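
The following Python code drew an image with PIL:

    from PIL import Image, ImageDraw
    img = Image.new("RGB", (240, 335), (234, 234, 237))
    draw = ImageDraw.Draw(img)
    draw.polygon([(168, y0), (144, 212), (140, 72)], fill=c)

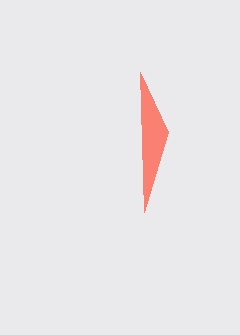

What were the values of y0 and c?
y0 = 132
c = 'salmon'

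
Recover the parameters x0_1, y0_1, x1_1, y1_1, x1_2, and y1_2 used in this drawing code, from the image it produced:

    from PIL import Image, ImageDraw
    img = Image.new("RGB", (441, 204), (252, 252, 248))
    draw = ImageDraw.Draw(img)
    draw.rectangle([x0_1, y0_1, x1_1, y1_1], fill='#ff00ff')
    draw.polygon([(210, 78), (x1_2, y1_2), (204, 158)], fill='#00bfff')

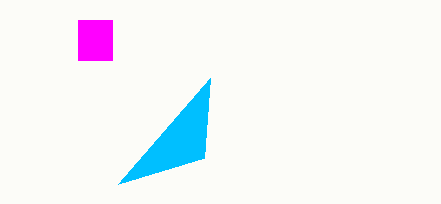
x0_1 = 78
y0_1 = 20
x1_1 = 112
y1_1 = 60
x1_2 = 118
y1_2 = 184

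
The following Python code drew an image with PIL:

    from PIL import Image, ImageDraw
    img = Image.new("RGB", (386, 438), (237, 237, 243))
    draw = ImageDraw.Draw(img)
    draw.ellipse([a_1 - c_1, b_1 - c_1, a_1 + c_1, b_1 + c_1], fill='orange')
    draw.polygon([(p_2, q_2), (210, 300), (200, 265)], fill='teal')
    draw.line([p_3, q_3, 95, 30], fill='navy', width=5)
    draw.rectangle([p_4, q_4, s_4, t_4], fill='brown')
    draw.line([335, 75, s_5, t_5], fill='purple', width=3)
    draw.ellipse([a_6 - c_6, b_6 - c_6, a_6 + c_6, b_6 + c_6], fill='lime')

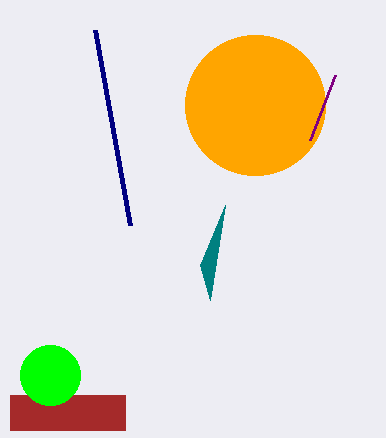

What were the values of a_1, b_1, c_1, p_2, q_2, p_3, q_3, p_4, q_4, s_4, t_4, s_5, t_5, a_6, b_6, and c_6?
a_1 = 255; b_1 = 105; c_1 = 70; p_2 = 225; q_2 = 205; p_3 = 130; q_3 = 225; p_4 = 10; q_4 = 395; s_4 = 125; t_4 = 430; s_5 = 310; t_5 = 140; a_6 = 50; b_6 = 375; c_6 = 30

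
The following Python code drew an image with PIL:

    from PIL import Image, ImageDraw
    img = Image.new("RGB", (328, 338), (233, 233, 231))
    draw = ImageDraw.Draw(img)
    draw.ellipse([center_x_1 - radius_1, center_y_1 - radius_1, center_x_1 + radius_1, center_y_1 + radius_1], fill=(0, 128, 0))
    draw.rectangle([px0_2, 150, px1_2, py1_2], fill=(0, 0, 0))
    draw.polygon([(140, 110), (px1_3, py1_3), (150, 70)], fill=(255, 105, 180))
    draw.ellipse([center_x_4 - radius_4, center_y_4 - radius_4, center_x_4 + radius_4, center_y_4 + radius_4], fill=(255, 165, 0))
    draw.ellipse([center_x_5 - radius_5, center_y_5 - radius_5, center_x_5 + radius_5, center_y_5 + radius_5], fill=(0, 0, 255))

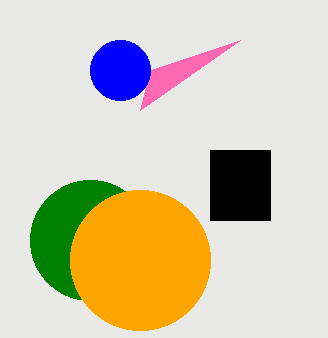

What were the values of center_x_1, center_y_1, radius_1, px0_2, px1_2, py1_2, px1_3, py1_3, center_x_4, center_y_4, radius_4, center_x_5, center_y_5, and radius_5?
center_x_1 = 90, center_y_1 = 240, radius_1 = 60, px0_2 = 210, px1_2 = 270, py1_2 = 220, px1_3 = 240, py1_3 = 40, center_x_4 = 140, center_y_4 = 260, radius_4 = 70, center_x_5 = 120, center_y_5 = 70, radius_5 = 30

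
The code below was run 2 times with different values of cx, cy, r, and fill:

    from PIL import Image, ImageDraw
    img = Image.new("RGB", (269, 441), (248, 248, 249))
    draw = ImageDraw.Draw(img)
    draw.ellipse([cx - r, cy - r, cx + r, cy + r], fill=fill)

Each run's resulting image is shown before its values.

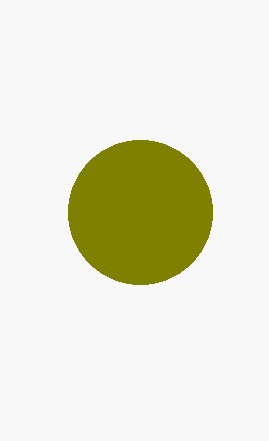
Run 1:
cx = 140
cy = 212
r = 72
fill = 'olive'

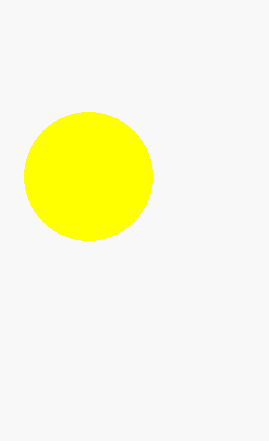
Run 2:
cx = 88
cy = 176
r = 64
fill = 'yellow'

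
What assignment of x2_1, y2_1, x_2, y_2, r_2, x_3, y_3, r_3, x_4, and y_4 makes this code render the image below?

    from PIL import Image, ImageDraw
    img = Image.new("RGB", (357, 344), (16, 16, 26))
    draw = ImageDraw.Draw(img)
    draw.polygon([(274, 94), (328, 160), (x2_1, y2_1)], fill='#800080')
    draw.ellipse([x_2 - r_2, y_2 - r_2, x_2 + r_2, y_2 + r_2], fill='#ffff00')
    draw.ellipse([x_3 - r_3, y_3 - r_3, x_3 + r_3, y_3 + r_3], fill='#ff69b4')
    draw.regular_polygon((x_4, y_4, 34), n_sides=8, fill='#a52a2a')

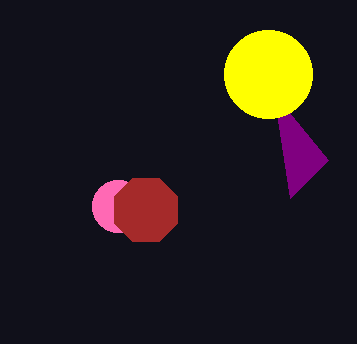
x2_1 = 290; y2_1 = 198; x_2 = 268; y_2 = 74; r_2 = 44; x_3 = 118; y_3 = 206; r_3 = 26; x_4 = 146; y_4 = 210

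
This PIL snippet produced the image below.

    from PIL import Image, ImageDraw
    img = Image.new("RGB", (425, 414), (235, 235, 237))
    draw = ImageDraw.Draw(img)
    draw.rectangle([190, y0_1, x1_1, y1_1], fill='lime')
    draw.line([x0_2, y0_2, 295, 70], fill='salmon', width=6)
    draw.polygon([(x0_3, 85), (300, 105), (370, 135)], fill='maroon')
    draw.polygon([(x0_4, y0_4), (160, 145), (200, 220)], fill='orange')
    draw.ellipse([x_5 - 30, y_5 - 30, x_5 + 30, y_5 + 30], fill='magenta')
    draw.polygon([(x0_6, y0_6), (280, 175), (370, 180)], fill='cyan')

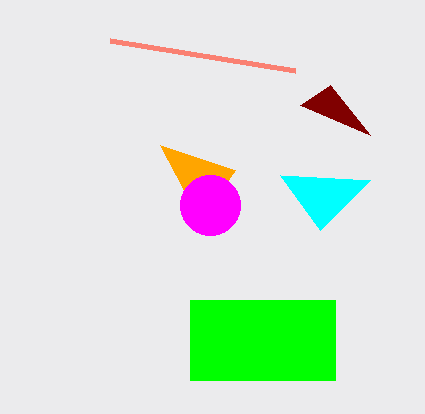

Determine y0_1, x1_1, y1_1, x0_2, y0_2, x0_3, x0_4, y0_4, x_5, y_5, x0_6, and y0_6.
y0_1 = 300
x1_1 = 335
y1_1 = 380
x0_2 = 110
y0_2 = 40
x0_3 = 330
x0_4 = 235
y0_4 = 170
x_5 = 210
y_5 = 205
x0_6 = 320
y0_6 = 230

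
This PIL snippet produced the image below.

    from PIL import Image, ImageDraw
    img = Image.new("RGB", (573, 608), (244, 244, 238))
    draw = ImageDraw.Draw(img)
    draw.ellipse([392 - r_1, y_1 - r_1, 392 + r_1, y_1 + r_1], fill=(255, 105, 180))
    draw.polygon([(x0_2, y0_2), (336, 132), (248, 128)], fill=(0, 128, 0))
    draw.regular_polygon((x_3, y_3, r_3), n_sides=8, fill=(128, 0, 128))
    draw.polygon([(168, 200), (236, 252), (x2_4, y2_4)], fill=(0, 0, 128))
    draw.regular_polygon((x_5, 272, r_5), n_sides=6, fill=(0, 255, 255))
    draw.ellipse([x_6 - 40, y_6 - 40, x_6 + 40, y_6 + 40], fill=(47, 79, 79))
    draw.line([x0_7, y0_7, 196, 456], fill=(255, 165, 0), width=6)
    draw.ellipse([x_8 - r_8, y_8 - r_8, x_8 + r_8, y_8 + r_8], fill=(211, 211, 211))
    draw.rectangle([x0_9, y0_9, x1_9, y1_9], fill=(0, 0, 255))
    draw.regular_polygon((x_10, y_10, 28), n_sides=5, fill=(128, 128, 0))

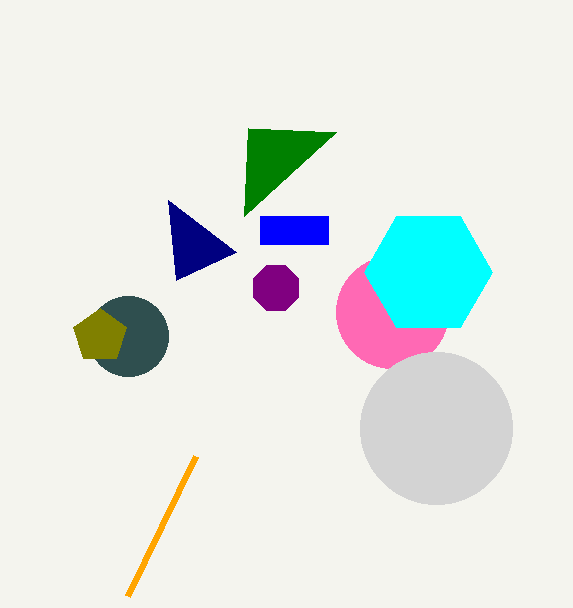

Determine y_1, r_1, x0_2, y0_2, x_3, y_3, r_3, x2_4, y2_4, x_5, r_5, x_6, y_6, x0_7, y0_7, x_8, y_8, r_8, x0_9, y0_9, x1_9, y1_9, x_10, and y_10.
y_1 = 312, r_1 = 56, x0_2 = 244, y0_2 = 216, x_3 = 276, y_3 = 288, r_3 = 24, x2_4 = 176, y2_4 = 280, x_5 = 428, r_5 = 64, x_6 = 128, y_6 = 336, x0_7 = 128, y0_7 = 596, x_8 = 436, y_8 = 428, r_8 = 76, x0_9 = 260, y0_9 = 216, x1_9 = 328, y1_9 = 244, x_10 = 100, y_10 = 336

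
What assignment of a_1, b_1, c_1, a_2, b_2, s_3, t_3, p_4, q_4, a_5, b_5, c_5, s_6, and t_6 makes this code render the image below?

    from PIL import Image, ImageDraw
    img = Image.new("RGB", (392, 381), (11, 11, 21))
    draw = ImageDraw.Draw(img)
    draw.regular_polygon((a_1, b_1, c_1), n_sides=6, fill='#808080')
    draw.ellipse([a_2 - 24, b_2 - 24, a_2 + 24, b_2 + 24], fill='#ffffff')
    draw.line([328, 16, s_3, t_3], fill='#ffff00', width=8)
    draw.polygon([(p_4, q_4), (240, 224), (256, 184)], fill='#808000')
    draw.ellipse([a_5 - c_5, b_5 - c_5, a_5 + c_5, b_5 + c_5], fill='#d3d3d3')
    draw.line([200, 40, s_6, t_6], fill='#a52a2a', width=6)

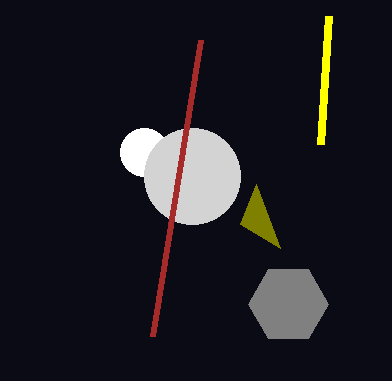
a_1 = 288
b_1 = 304
c_1 = 40
a_2 = 144
b_2 = 152
s_3 = 320
t_3 = 144
p_4 = 280
q_4 = 248
a_5 = 192
b_5 = 176
c_5 = 48
s_6 = 152
t_6 = 336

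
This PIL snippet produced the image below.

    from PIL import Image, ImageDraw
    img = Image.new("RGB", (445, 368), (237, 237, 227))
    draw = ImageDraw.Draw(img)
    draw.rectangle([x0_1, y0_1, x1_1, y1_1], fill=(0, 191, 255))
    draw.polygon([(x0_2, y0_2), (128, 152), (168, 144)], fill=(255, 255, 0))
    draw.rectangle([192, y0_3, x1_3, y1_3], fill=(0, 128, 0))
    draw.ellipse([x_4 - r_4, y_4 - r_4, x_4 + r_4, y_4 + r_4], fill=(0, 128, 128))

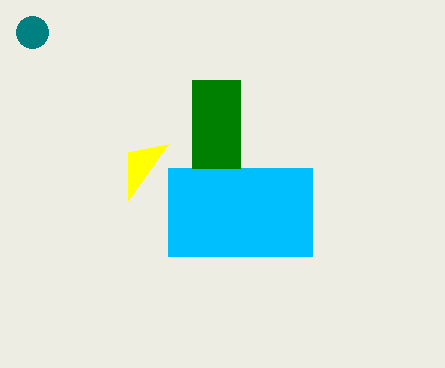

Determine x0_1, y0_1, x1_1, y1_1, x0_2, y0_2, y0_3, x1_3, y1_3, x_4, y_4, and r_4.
x0_1 = 168
y0_1 = 168
x1_1 = 312
y1_1 = 256
x0_2 = 128
y0_2 = 200
y0_3 = 80
x1_3 = 240
y1_3 = 168
x_4 = 32
y_4 = 32
r_4 = 16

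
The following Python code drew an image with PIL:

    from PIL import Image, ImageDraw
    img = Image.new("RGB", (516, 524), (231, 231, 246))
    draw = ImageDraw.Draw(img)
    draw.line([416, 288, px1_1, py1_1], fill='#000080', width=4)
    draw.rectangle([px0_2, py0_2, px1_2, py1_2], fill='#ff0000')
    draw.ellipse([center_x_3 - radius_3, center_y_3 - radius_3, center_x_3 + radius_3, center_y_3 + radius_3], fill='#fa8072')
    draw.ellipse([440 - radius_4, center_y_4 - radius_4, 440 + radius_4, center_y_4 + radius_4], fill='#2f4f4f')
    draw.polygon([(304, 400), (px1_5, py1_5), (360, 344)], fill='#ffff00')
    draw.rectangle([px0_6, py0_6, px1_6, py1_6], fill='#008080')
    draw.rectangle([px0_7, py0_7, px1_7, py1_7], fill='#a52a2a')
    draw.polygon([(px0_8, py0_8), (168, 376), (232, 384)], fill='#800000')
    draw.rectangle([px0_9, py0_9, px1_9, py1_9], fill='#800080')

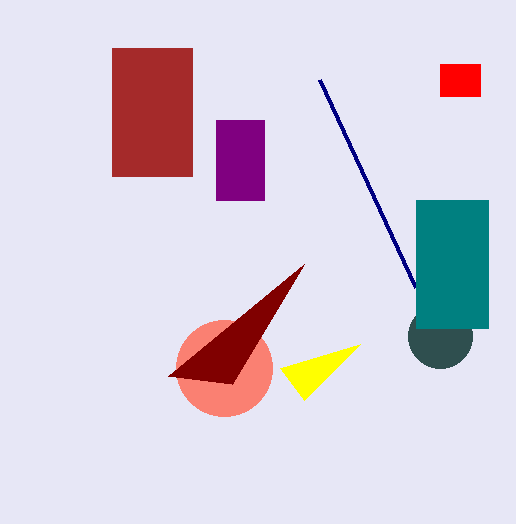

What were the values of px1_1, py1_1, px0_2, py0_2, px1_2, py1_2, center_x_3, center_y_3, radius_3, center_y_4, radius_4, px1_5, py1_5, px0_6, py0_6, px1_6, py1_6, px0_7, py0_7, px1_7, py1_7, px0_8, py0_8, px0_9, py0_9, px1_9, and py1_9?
px1_1 = 320
py1_1 = 80
px0_2 = 440
py0_2 = 64
px1_2 = 480
py1_2 = 96
center_x_3 = 224
center_y_3 = 368
radius_3 = 48
center_y_4 = 336
radius_4 = 32
px1_5 = 280
py1_5 = 368
px0_6 = 416
py0_6 = 200
px1_6 = 488
py1_6 = 328
px0_7 = 112
py0_7 = 48
px1_7 = 192
py1_7 = 176
px0_8 = 304
py0_8 = 264
px0_9 = 216
py0_9 = 120
px1_9 = 264
py1_9 = 200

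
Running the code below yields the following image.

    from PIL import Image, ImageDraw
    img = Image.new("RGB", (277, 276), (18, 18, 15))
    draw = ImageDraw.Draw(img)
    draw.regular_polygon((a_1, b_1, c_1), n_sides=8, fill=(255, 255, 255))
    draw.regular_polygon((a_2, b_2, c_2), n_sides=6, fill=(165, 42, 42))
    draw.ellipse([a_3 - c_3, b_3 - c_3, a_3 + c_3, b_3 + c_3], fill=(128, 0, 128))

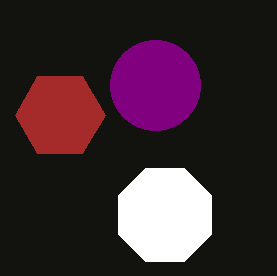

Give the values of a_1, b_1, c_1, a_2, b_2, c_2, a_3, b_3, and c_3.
a_1 = 165; b_1 = 215; c_1 = 50; a_2 = 60; b_2 = 115; c_2 = 45; a_3 = 155; b_3 = 85; c_3 = 45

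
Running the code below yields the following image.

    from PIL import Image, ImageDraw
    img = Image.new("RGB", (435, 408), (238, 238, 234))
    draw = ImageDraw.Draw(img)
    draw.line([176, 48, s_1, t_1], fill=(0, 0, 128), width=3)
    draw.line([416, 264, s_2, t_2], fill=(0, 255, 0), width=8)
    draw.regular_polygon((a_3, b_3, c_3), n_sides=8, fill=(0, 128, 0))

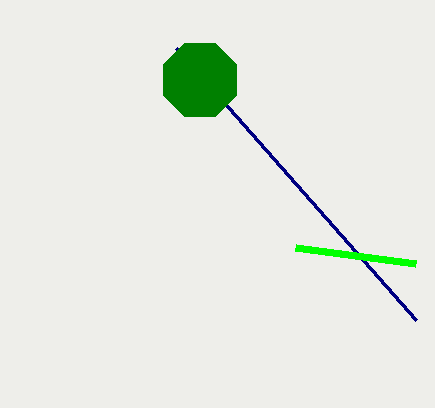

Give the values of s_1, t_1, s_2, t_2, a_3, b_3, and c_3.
s_1 = 416; t_1 = 320; s_2 = 296; t_2 = 248; a_3 = 200; b_3 = 80; c_3 = 40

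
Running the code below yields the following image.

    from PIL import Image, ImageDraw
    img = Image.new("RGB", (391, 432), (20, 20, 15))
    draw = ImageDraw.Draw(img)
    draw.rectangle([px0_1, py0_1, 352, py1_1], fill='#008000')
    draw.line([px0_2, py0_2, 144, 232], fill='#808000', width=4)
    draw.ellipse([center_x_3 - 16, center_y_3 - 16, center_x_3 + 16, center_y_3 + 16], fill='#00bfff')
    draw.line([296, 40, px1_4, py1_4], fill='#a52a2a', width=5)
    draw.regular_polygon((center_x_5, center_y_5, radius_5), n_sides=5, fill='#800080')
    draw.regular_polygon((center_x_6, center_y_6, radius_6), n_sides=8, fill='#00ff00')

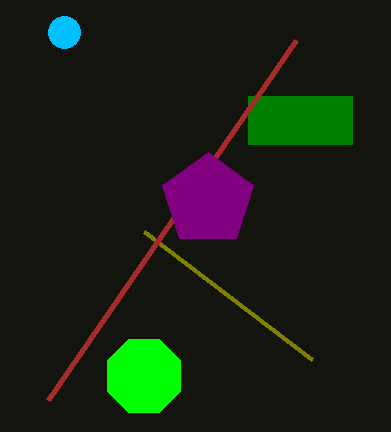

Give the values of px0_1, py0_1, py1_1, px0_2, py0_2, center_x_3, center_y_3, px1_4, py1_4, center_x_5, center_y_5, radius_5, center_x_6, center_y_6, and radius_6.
px0_1 = 248; py0_1 = 96; py1_1 = 144; px0_2 = 312; py0_2 = 360; center_x_3 = 64; center_y_3 = 32; px1_4 = 48; py1_4 = 400; center_x_5 = 208; center_y_5 = 200; radius_5 = 48; center_x_6 = 144; center_y_6 = 376; radius_6 = 40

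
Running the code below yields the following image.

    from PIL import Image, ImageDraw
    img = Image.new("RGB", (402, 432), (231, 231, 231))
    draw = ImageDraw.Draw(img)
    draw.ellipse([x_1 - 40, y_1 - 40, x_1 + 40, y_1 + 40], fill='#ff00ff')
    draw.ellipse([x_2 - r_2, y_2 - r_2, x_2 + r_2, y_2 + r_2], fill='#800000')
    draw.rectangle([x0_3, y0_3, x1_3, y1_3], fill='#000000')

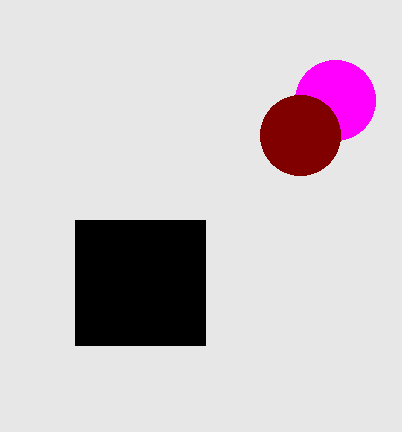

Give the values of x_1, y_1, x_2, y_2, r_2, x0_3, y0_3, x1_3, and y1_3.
x_1 = 335; y_1 = 100; x_2 = 300; y_2 = 135; r_2 = 40; x0_3 = 75; y0_3 = 220; x1_3 = 205; y1_3 = 345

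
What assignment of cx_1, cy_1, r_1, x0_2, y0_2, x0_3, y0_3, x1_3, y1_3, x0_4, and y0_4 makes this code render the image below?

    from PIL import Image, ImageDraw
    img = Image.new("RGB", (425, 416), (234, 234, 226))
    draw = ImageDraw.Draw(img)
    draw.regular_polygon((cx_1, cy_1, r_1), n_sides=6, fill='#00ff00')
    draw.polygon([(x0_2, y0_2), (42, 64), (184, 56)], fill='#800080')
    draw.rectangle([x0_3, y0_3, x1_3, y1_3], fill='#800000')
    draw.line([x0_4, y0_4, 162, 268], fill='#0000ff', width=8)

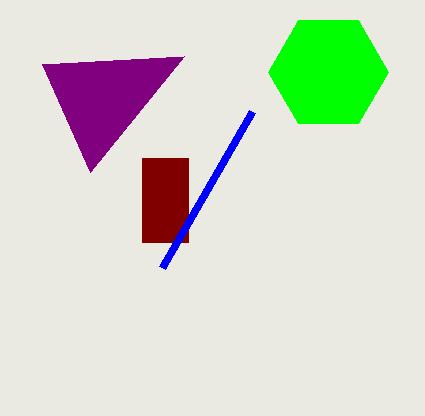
cx_1 = 328; cy_1 = 72; r_1 = 60; x0_2 = 90; y0_2 = 172; x0_3 = 142; y0_3 = 158; x1_3 = 188; y1_3 = 242; x0_4 = 252; y0_4 = 112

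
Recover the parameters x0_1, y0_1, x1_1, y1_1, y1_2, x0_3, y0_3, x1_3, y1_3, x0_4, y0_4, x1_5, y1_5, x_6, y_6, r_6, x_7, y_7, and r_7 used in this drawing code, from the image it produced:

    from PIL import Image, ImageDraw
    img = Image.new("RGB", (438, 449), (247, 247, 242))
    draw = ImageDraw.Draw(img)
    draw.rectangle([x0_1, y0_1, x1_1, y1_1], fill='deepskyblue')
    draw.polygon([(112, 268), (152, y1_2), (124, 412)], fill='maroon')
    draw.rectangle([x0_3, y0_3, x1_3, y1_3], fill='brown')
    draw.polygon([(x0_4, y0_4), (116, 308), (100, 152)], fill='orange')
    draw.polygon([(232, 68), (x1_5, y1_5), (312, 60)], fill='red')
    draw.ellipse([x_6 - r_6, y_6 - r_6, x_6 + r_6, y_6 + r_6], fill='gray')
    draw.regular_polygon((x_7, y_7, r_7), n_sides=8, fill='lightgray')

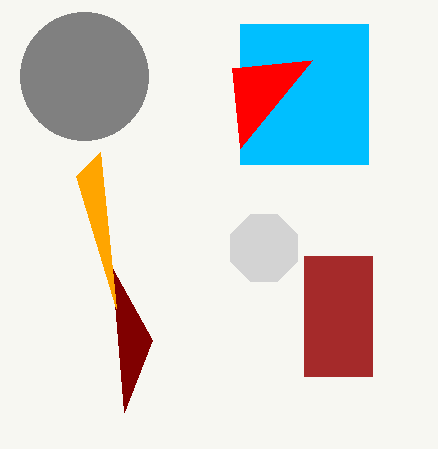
x0_1 = 240
y0_1 = 24
x1_1 = 368
y1_1 = 164
y1_2 = 340
x0_3 = 304
y0_3 = 256
x1_3 = 372
y1_3 = 376
x0_4 = 76
y0_4 = 176
x1_5 = 240
y1_5 = 148
x_6 = 84
y_6 = 76
r_6 = 64
x_7 = 264
y_7 = 248
r_7 = 36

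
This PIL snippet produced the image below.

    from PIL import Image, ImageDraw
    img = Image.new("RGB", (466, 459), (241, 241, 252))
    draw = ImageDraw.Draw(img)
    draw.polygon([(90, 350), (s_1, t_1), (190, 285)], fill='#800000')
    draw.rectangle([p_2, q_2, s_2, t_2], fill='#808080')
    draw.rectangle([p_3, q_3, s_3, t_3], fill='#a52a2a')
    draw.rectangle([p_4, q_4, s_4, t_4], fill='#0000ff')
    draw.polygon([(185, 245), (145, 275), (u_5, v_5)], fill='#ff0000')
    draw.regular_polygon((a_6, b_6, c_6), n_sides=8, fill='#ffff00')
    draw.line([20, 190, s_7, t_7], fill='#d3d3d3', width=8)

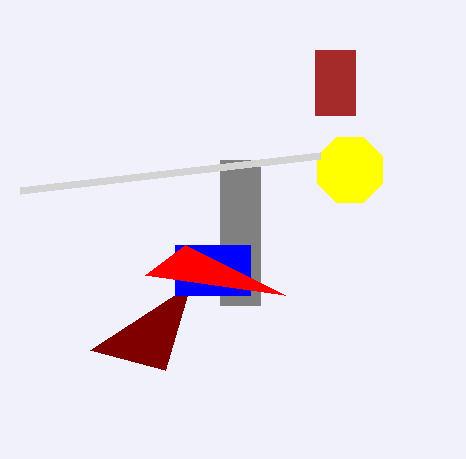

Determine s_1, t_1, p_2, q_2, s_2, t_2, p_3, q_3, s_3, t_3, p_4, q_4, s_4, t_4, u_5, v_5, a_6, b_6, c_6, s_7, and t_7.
s_1 = 165, t_1 = 370, p_2 = 220, q_2 = 160, s_2 = 260, t_2 = 305, p_3 = 315, q_3 = 50, s_3 = 355, t_3 = 115, p_4 = 175, q_4 = 245, s_4 = 250, t_4 = 295, u_5 = 285, v_5 = 295, a_6 = 350, b_6 = 170, c_6 = 35, s_7 = 320, t_7 = 155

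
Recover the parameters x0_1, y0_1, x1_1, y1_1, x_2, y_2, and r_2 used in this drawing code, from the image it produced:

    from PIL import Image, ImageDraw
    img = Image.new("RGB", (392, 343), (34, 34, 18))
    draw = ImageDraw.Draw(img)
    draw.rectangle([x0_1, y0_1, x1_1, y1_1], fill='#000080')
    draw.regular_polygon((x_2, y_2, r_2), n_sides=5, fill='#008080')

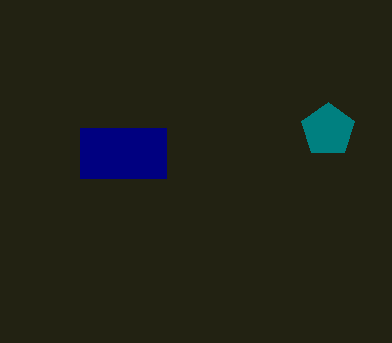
x0_1 = 80, y0_1 = 128, x1_1 = 166, y1_1 = 178, x_2 = 328, y_2 = 130, r_2 = 28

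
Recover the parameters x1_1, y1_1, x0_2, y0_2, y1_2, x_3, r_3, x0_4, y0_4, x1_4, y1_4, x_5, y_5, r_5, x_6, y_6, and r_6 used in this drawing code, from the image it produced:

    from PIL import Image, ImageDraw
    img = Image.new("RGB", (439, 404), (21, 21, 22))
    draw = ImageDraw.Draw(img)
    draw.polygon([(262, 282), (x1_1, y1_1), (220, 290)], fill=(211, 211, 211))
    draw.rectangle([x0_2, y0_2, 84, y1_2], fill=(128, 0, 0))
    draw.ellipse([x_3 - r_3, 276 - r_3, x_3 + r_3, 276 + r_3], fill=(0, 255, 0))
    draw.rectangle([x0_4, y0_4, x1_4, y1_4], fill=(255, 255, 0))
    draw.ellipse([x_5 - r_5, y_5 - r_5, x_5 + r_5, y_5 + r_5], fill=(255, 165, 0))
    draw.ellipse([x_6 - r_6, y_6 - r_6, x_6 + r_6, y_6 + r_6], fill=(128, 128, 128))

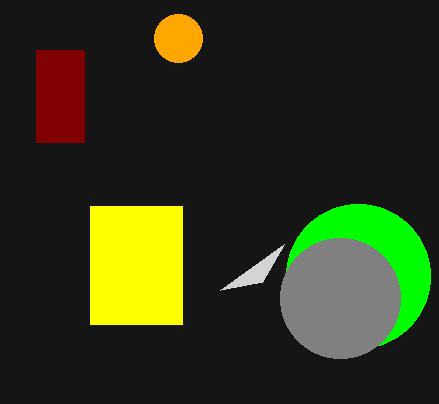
x1_1 = 284; y1_1 = 244; x0_2 = 36; y0_2 = 50; y1_2 = 142; x_3 = 358; r_3 = 72; x0_4 = 90; y0_4 = 206; x1_4 = 182; y1_4 = 324; x_5 = 178; y_5 = 38; r_5 = 24; x_6 = 340; y_6 = 298; r_6 = 60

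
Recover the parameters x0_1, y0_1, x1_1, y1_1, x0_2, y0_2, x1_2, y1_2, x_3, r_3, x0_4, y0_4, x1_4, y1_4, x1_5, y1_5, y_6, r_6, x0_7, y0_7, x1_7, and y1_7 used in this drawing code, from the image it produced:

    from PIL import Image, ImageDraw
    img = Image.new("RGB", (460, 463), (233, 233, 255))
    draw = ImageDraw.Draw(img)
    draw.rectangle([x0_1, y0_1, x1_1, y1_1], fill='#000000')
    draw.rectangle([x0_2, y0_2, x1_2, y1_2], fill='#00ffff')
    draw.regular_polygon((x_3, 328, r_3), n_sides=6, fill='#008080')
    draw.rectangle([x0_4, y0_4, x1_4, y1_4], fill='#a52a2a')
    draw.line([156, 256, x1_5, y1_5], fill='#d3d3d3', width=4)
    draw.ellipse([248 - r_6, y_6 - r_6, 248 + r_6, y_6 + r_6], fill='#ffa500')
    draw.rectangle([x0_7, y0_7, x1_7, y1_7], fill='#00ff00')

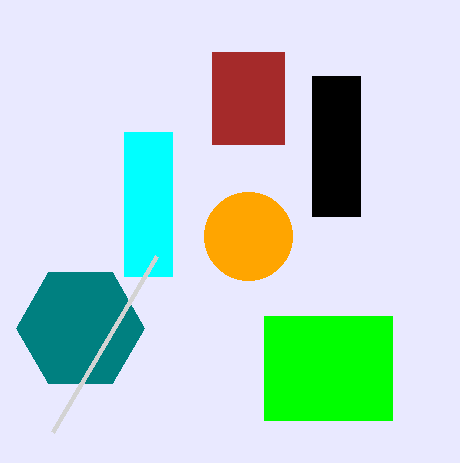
x0_1 = 312
y0_1 = 76
x1_1 = 360
y1_1 = 216
x0_2 = 124
y0_2 = 132
x1_2 = 172
y1_2 = 276
x_3 = 80
r_3 = 64
x0_4 = 212
y0_4 = 52
x1_4 = 284
y1_4 = 144
x1_5 = 52
y1_5 = 432
y_6 = 236
r_6 = 44
x0_7 = 264
y0_7 = 316
x1_7 = 392
y1_7 = 420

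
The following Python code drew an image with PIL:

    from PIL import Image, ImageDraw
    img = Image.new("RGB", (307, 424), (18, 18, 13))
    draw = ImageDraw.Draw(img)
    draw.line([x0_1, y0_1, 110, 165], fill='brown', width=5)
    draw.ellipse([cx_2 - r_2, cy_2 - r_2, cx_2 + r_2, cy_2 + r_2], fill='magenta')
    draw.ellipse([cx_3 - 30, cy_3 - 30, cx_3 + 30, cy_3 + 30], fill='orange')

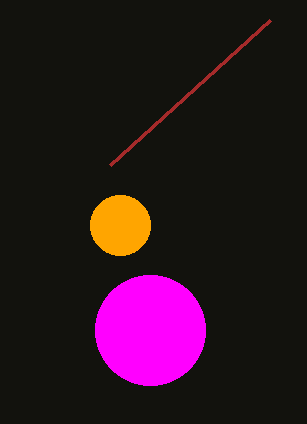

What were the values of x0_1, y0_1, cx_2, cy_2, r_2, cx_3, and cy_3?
x0_1 = 270; y0_1 = 20; cx_2 = 150; cy_2 = 330; r_2 = 55; cx_3 = 120; cy_3 = 225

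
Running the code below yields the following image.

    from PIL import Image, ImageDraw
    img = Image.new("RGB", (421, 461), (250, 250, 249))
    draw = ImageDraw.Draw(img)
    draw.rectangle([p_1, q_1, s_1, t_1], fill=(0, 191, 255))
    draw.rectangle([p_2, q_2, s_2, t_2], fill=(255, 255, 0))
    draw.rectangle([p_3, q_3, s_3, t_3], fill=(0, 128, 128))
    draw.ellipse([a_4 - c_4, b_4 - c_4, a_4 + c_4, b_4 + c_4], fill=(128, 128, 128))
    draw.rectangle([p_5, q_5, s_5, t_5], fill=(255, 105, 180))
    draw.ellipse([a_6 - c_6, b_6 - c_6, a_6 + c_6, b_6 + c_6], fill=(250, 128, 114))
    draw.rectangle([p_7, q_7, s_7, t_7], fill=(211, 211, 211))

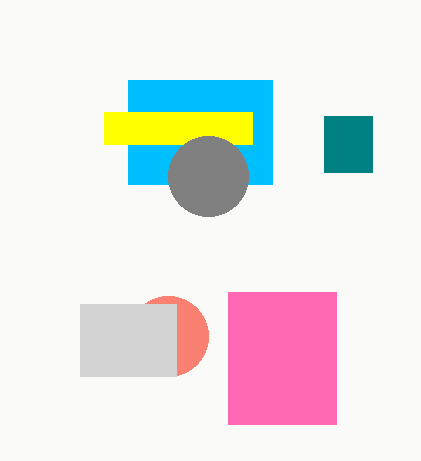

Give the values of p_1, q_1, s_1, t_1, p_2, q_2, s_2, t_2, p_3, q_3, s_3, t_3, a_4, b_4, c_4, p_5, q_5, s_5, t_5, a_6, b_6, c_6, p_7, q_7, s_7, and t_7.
p_1 = 128, q_1 = 80, s_1 = 272, t_1 = 184, p_2 = 104, q_2 = 112, s_2 = 252, t_2 = 144, p_3 = 324, q_3 = 116, s_3 = 372, t_3 = 172, a_4 = 208, b_4 = 176, c_4 = 40, p_5 = 228, q_5 = 292, s_5 = 336, t_5 = 424, a_6 = 168, b_6 = 336, c_6 = 40, p_7 = 80, q_7 = 304, s_7 = 176, t_7 = 376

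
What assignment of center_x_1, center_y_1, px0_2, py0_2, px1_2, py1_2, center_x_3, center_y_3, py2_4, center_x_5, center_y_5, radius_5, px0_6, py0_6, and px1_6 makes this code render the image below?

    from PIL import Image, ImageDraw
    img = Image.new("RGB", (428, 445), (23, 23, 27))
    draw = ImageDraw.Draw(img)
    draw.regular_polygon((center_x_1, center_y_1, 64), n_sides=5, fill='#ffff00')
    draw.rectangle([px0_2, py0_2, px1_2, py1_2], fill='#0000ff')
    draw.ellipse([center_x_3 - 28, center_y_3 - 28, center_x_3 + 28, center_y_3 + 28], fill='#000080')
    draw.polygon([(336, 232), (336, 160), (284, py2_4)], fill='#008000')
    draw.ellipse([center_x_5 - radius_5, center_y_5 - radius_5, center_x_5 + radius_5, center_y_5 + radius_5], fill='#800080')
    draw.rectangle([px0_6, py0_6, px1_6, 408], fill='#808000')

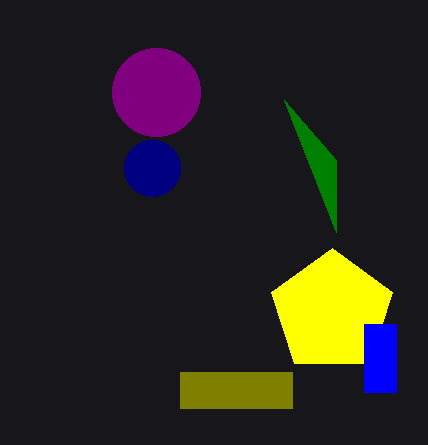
center_x_1 = 332, center_y_1 = 312, px0_2 = 364, py0_2 = 324, px1_2 = 396, py1_2 = 392, center_x_3 = 152, center_y_3 = 168, py2_4 = 100, center_x_5 = 156, center_y_5 = 92, radius_5 = 44, px0_6 = 180, py0_6 = 372, px1_6 = 292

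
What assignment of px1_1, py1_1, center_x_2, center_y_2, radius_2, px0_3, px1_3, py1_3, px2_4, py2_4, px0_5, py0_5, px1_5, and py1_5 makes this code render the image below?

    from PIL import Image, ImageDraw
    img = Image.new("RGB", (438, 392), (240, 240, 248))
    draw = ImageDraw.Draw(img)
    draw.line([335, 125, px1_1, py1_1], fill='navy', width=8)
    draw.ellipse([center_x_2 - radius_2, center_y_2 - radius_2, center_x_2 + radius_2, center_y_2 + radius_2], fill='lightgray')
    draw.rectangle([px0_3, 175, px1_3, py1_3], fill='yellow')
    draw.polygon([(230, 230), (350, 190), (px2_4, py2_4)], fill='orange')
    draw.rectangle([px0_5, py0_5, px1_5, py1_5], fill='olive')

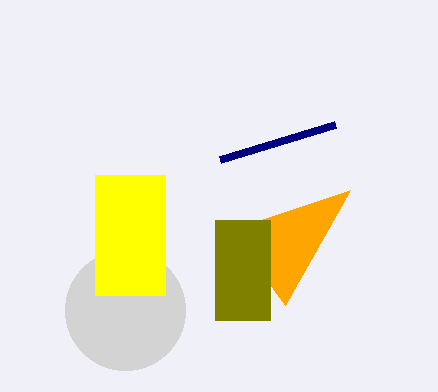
px1_1 = 220
py1_1 = 160
center_x_2 = 125
center_y_2 = 310
radius_2 = 60
px0_3 = 95
px1_3 = 165
py1_3 = 295
px2_4 = 285
py2_4 = 305
px0_5 = 215
py0_5 = 220
px1_5 = 270
py1_5 = 320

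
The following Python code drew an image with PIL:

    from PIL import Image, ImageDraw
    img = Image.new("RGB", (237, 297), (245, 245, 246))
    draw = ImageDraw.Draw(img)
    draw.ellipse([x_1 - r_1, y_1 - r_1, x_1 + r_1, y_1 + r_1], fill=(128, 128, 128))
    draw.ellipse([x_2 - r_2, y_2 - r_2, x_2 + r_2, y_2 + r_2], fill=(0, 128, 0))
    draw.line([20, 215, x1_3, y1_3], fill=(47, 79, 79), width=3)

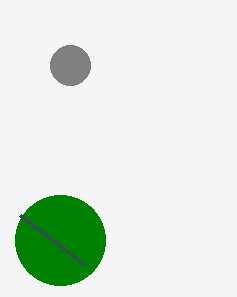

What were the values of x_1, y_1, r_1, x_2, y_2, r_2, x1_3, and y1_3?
x_1 = 70
y_1 = 65
r_1 = 20
x_2 = 60
y_2 = 240
r_2 = 45
x1_3 = 85
y1_3 = 265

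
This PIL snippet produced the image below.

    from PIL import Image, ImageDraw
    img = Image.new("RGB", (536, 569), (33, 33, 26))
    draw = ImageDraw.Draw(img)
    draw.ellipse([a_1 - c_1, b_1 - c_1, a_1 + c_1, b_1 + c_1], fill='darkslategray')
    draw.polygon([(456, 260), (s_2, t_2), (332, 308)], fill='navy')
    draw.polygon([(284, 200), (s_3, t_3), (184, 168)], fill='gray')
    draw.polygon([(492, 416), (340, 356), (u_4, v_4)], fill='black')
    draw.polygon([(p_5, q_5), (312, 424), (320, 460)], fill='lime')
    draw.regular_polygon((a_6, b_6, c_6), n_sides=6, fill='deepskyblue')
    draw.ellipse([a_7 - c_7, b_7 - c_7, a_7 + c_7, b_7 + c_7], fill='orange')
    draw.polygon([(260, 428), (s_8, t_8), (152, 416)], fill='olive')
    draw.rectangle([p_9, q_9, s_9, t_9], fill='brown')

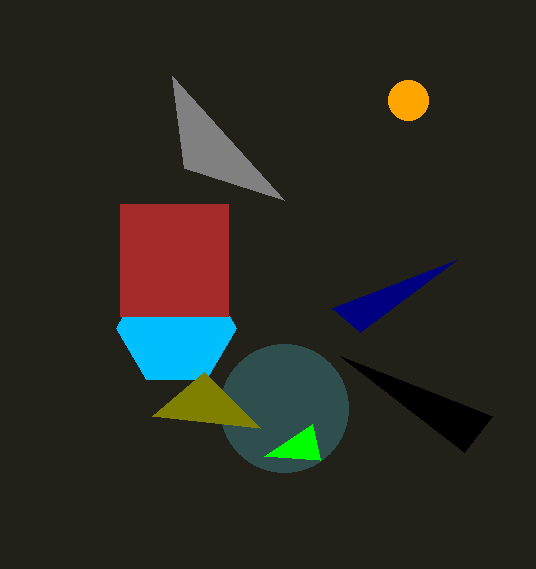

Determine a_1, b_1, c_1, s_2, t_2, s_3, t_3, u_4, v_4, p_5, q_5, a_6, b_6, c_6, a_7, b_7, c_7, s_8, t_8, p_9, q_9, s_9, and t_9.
a_1 = 284
b_1 = 408
c_1 = 64
s_2 = 360
t_2 = 332
s_3 = 172
t_3 = 76
u_4 = 464
v_4 = 452
p_5 = 264
q_5 = 456
a_6 = 176
b_6 = 328
c_6 = 60
a_7 = 408
b_7 = 100
c_7 = 20
s_8 = 204
t_8 = 372
p_9 = 120
q_9 = 204
s_9 = 228
t_9 = 316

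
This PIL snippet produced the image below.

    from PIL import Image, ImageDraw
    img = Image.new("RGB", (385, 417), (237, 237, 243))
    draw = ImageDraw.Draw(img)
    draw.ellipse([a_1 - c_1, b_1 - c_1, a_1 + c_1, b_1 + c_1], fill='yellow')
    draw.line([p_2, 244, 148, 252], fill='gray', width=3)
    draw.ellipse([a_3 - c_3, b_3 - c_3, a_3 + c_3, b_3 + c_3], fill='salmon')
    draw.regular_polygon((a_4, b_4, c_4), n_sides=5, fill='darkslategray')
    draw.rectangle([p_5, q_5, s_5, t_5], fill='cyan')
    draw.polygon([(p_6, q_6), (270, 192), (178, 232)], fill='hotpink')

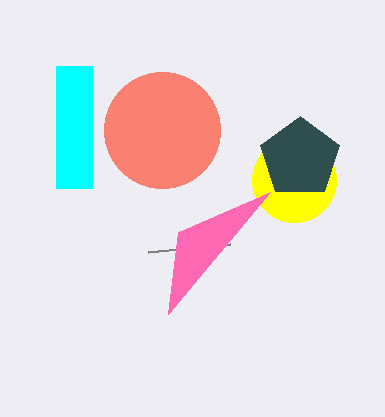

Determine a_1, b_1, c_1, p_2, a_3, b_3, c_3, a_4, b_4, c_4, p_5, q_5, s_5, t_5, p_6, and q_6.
a_1 = 294
b_1 = 180
c_1 = 42
p_2 = 230
a_3 = 162
b_3 = 130
c_3 = 58
a_4 = 300
b_4 = 158
c_4 = 42
p_5 = 56
q_5 = 66
s_5 = 92
t_5 = 188
p_6 = 168
q_6 = 314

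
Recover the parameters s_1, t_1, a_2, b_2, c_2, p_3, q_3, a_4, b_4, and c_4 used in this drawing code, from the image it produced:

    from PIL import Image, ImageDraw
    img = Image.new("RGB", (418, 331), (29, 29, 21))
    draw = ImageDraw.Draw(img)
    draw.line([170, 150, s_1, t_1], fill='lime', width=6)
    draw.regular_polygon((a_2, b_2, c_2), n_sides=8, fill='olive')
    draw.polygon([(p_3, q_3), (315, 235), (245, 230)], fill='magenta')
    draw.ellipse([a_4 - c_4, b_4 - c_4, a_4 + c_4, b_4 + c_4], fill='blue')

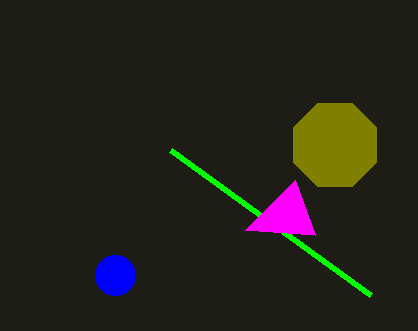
s_1 = 370, t_1 = 295, a_2 = 335, b_2 = 145, c_2 = 45, p_3 = 295, q_3 = 180, a_4 = 115, b_4 = 275, c_4 = 20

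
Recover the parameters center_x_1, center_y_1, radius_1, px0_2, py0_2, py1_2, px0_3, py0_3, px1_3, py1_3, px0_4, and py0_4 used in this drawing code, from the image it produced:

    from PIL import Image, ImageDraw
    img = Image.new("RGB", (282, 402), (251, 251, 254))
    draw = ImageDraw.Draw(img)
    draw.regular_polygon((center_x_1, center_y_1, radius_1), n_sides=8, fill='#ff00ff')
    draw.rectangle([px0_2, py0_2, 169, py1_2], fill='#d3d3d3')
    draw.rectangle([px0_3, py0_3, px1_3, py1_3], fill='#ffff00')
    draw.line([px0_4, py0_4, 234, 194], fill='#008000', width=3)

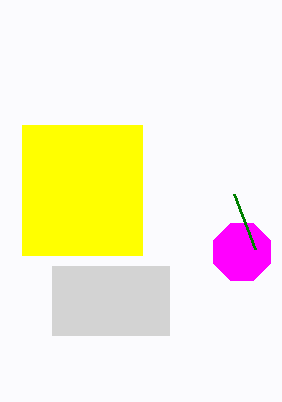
center_x_1 = 242, center_y_1 = 252, radius_1 = 31, px0_2 = 52, py0_2 = 266, py1_2 = 335, px0_3 = 22, py0_3 = 125, px1_3 = 142, py1_3 = 255, px0_4 = 255, py0_4 = 249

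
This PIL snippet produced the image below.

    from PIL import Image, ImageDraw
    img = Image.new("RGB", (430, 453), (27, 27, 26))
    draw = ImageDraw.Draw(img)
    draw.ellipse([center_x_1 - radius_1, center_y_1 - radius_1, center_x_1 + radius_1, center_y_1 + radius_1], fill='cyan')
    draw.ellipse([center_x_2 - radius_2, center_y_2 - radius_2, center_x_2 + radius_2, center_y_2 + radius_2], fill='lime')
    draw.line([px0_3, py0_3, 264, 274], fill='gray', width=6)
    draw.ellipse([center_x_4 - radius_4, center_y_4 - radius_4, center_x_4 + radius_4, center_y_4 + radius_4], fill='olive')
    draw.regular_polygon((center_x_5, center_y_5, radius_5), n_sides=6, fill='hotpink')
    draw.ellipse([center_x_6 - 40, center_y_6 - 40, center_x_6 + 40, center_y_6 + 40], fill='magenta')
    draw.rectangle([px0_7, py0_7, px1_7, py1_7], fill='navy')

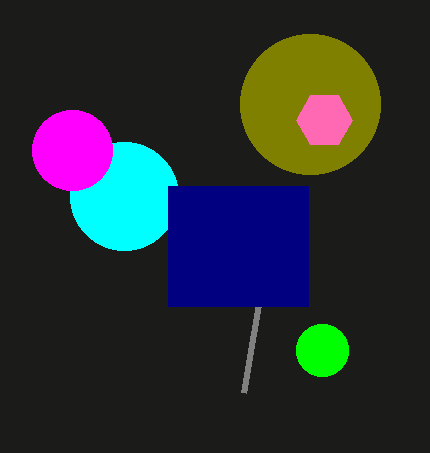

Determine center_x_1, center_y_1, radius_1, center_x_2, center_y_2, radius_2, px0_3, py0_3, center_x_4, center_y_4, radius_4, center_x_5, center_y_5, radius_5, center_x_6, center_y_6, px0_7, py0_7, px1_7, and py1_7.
center_x_1 = 124
center_y_1 = 196
radius_1 = 54
center_x_2 = 322
center_y_2 = 350
radius_2 = 26
px0_3 = 244
py0_3 = 392
center_x_4 = 310
center_y_4 = 104
radius_4 = 70
center_x_5 = 324
center_y_5 = 120
radius_5 = 28
center_x_6 = 72
center_y_6 = 150
px0_7 = 168
py0_7 = 186
px1_7 = 308
py1_7 = 306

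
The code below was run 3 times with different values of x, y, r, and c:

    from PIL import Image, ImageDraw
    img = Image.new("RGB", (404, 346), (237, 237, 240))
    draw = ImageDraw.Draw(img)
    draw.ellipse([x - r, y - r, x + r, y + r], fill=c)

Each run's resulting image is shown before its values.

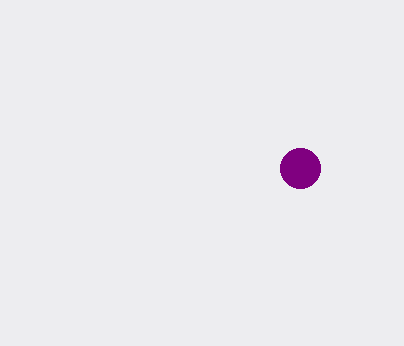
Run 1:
x = 300; y = 168; r = 20; c = 'purple'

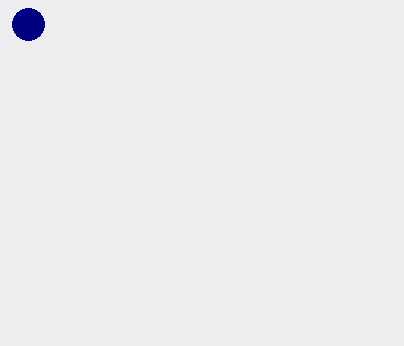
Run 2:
x = 28
y = 24
r = 16
c = 'navy'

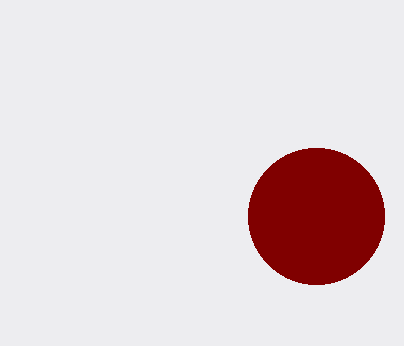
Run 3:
x = 316, y = 216, r = 68, c = 'maroon'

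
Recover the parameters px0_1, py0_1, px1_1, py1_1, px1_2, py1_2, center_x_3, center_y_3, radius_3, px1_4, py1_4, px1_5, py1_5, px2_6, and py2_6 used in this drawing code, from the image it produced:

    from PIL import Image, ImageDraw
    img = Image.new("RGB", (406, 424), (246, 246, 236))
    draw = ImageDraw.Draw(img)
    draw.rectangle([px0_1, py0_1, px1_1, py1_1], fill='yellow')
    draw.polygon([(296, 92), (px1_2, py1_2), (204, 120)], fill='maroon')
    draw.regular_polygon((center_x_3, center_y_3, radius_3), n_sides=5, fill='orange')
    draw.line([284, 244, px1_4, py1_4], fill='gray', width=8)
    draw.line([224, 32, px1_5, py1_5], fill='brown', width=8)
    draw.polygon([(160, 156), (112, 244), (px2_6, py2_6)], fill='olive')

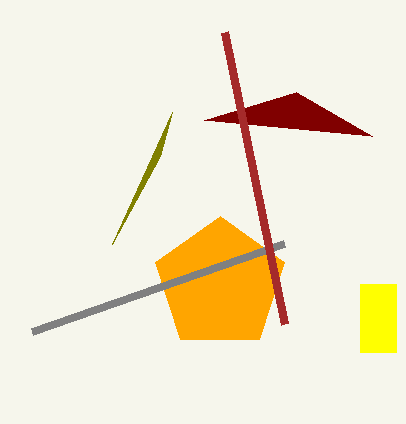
px0_1 = 360; py0_1 = 284; px1_1 = 396; py1_1 = 352; px1_2 = 372; py1_2 = 136; center_x_3 = 220; center_y_3 = 284; radius_3 = 68; px1_4 = 32; py1_4 = 332; px1_5 = 284; py1_5 = 324; px2_6 = 172; py2_6 = 112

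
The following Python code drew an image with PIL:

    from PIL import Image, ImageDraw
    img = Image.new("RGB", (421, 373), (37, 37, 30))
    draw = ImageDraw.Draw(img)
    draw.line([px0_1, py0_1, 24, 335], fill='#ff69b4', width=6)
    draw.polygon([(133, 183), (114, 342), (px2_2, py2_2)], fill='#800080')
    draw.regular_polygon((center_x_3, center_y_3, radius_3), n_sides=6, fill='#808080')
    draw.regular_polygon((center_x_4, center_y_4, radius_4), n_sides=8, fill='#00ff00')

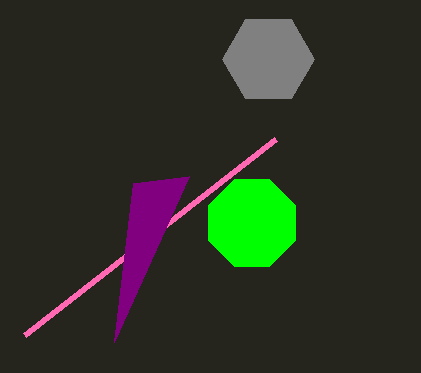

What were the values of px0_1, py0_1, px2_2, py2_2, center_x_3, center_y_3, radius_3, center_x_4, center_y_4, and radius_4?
px0_1 = 275; py0_1 = 139; px2_2 = 189; py2_2 = 176; center_x_3 = 268; center_y_3 = 59; radius_3 = 46; center_x_4 = 252; center_y_4 = 223; radius_4 = 47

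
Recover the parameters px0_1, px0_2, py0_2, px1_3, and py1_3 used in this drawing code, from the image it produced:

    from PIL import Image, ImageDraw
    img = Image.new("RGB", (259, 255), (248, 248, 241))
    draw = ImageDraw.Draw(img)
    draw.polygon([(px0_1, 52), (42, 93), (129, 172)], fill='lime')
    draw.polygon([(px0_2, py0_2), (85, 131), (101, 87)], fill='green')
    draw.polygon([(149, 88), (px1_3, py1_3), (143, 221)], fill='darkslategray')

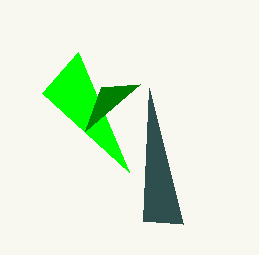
px0_1 = 78; px0_2 = 140; py0_2 = 84; px1_3 = 183; py1_3 = 224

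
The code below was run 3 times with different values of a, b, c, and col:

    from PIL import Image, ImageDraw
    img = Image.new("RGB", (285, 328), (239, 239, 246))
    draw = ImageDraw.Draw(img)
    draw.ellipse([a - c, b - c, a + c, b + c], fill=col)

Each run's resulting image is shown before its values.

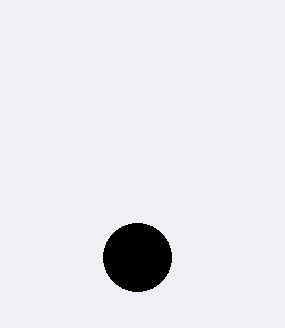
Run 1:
a = 137
b = 257
c = 34
col = 'black'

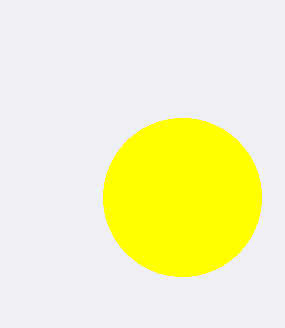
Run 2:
a = 182; b = 197; c = 79; col = 'yellow'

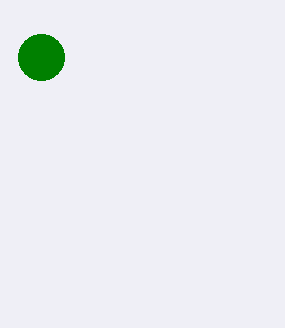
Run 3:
a = 41, b = 57, c = 23, col = 'green'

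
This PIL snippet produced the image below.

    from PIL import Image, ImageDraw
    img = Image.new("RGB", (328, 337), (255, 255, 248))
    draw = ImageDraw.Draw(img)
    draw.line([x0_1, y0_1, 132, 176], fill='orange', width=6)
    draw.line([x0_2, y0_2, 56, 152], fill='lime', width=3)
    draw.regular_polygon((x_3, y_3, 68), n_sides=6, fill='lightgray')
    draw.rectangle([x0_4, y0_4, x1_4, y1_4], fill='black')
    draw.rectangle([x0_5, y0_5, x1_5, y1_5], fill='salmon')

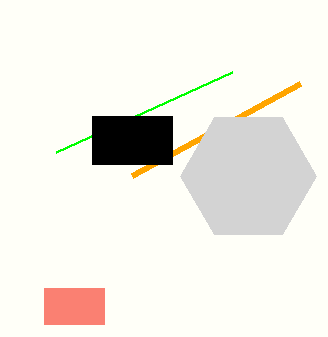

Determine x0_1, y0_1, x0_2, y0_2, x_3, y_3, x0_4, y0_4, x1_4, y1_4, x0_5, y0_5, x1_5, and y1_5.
x0_1 = 300
y0_1 = 84
x0_2 = 232
y0_2 = 72
x_3 = 248
y_3 = 176
x0_4 = 92
y0_4 = 116
x1_4 = 172
y1_4 = 164
x0_5 = 44
y0_5 = 288
x1_5 = 104
y1_5 = 324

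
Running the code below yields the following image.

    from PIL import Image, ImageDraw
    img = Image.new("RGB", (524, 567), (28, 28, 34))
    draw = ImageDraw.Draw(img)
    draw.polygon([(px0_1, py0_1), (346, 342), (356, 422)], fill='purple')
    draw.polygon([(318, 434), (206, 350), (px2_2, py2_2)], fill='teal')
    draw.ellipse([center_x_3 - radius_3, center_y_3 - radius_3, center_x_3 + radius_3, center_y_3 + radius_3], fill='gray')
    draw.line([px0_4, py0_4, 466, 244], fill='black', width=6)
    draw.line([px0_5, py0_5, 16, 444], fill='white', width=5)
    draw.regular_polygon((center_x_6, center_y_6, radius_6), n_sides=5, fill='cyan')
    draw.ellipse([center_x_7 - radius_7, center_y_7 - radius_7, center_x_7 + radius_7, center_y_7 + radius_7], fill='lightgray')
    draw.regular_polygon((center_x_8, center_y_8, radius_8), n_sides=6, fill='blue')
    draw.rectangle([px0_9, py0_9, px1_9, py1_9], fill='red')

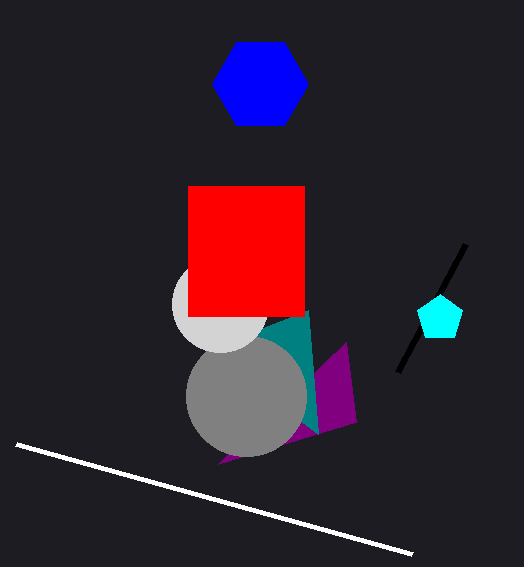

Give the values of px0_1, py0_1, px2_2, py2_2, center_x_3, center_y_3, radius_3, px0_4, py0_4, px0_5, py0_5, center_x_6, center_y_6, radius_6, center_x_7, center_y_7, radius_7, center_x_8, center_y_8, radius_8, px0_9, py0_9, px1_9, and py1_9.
px0_1 = 218
py0_1 = 464
px2_2 = 308
py2_2 = 310
center_x_3 = 246
center_y_3 = 396
radius_3 = 60
px0_4 = 398
py0_4 = 372
px0_5 = 412
py0_5 = 554
center_x_6 = 440
center_y_6 = 318
radius_6 = 24
center_x_7 = 220
center_y_7 = 304
radius_7 = 48
center_x_8 = 260
center_y_8 = 84
radius_8 = 48
px0_9 = 188
py0_9 = 186
px1_9 = 304
py1_9 = 316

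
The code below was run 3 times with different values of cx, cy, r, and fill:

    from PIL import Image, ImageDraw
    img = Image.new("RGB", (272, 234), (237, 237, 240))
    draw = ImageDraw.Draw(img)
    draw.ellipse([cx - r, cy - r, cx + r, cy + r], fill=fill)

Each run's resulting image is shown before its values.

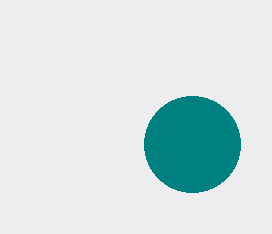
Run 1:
cx = 192
cy = 144
r = 48
fill = 'teal'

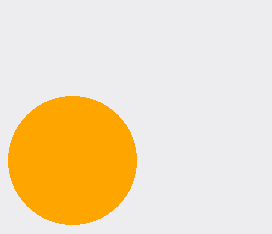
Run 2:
cx = 72; cy = 160; r = 64; fill = 'orange'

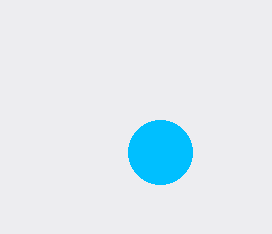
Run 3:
cx = 160; cy = 152; r = 32; fill = 'deepskyblue'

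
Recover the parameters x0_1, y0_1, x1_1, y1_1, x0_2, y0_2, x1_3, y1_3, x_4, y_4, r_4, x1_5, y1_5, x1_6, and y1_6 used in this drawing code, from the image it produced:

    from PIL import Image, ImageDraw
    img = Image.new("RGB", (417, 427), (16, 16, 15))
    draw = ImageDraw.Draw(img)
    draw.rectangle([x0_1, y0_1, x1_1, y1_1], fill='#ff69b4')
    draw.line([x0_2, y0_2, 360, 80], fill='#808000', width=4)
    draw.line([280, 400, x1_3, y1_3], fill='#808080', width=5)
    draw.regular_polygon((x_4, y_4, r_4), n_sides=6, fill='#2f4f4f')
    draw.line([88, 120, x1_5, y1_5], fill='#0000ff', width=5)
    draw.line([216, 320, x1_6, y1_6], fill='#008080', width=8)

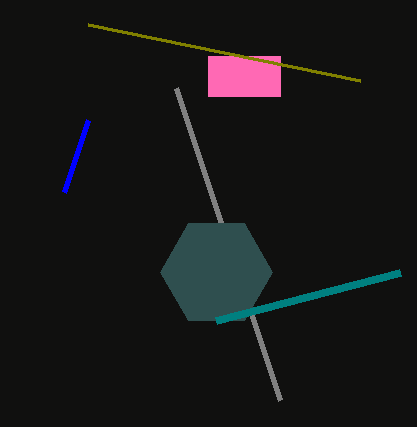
x0_1 = 208; y0_1 = 56; x1_1 = 280; y1_1 = 96; x0_2 = 88; y0_2 = 24; x1_3 = 176; y1_3 = 88; x_4 = 216; y_4 = 272; r_4 = 56; x1_5 = 64; y1_5 = 192; x1_6 = 400; y1_6 = 272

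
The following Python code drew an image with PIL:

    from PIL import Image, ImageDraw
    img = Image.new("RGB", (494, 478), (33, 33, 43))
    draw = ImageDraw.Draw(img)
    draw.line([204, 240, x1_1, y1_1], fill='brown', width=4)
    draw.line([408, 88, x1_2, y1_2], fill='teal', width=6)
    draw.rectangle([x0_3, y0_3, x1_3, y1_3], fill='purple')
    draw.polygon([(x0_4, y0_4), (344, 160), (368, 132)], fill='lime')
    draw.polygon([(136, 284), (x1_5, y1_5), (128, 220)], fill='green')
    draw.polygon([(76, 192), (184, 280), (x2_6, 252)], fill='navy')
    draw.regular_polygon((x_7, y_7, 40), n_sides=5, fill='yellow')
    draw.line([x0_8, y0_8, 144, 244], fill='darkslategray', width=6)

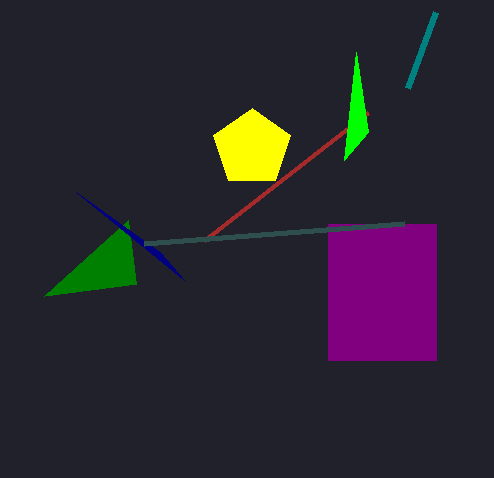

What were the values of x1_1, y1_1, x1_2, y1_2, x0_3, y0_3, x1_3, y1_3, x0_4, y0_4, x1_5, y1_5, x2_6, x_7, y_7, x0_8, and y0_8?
x1_1 = 368, y1_1 = 112, x1_2 = 436, y1_2 = 12, x0_3 = 328, y0_3 = 224, x1_3 = 436, y1_3 = 360, x0_4 = 356, y0_4 = 52, x1_5 = 44, y1_5 = 296, x2_6 = 160, x_7 = 252, y_7 = 148, x0_8 = 404, y0_8 = 224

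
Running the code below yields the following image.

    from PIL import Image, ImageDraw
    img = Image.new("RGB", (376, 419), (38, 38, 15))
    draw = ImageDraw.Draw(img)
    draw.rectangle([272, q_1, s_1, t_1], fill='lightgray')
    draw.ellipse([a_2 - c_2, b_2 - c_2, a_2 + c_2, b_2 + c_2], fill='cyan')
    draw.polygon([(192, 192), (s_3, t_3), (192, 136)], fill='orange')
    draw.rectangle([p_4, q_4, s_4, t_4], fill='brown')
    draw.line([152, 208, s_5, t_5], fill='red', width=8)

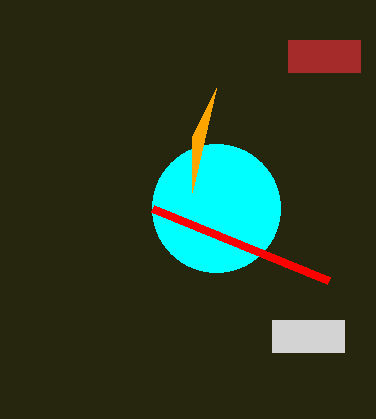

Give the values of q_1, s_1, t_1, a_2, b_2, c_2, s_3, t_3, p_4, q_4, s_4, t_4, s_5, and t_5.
q_1 = 320; s_1 = 344; t_1 = 352; a_2 = 216; b_2 = 208; c_2 = 64; s_3 = 216; t_3 = 88; p_4 = 288; q_4 = 40; s_4 = 360; t_4 = 72; s_5 = 328; t_5 = 280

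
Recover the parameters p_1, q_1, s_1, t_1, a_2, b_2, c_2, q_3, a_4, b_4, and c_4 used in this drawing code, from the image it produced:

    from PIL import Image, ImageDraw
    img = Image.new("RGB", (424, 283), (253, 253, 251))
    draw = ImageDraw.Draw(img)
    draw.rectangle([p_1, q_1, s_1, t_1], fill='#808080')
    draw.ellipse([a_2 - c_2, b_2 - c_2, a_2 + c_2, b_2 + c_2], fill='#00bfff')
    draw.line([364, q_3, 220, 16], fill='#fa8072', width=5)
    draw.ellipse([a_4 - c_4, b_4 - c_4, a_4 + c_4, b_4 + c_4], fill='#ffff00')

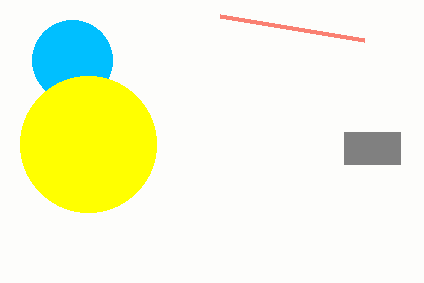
p_1 = 344
q_1 = 132
s_1 = 400
t_1 = 164
a_2 = 72
b_2 = 60
c_2 = 40
q_3 = 40
a_4 = 88
b_4 = 144
c_4 = 68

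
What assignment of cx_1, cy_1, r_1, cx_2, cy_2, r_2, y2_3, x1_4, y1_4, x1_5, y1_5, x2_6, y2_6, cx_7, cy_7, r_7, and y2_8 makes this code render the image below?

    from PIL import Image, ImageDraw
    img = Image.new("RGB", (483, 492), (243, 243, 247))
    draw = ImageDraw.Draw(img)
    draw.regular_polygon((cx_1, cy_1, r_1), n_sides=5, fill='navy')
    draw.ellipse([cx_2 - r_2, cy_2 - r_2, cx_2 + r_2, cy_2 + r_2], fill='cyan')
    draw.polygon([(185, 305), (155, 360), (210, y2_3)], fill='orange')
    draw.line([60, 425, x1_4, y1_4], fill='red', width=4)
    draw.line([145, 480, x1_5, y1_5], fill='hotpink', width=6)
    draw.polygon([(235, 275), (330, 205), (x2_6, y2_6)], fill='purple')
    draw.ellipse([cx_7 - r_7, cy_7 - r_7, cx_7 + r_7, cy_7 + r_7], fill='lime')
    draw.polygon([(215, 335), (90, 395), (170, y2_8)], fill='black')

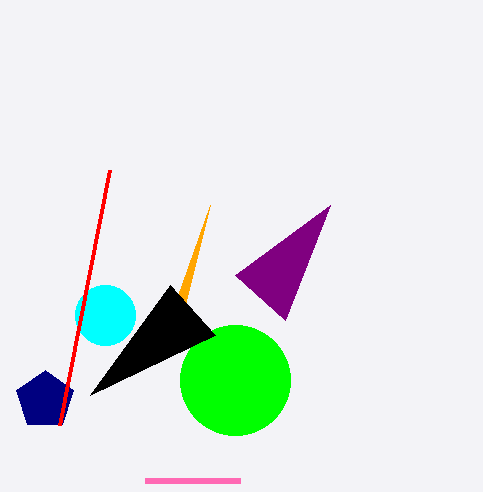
cx_1 = 45, cy_1 = 400, r_1 = 30, cx_2 = 105, cy_2 = 315, r_2 = 30, y2_3 = 205, x1_4 = 110, y1_4 = 170, x1_5 = 240, y1_5 = 480, x2_6 = 285, y2_6 = 320, cx_7 = 235, cy_7 = 380, r_7 = 55, y2_8 = 285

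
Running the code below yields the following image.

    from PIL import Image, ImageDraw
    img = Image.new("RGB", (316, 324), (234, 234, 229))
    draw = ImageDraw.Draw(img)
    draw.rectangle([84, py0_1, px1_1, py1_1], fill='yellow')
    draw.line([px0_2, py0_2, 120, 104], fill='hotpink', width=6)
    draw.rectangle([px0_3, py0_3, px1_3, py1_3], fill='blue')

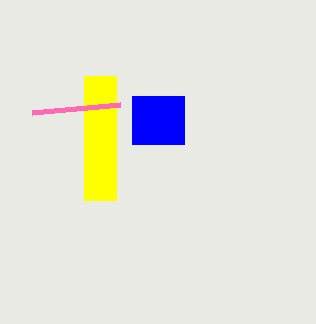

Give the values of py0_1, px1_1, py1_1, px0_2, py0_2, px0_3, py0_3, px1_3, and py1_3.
py0_1 = 76, px1_1 = 116, py1_1 = 200, px0_2 = 32, py0_2 = 112, px0_3 = 132, py0_3 = 96, px1_3 = 184, py1_3 = 144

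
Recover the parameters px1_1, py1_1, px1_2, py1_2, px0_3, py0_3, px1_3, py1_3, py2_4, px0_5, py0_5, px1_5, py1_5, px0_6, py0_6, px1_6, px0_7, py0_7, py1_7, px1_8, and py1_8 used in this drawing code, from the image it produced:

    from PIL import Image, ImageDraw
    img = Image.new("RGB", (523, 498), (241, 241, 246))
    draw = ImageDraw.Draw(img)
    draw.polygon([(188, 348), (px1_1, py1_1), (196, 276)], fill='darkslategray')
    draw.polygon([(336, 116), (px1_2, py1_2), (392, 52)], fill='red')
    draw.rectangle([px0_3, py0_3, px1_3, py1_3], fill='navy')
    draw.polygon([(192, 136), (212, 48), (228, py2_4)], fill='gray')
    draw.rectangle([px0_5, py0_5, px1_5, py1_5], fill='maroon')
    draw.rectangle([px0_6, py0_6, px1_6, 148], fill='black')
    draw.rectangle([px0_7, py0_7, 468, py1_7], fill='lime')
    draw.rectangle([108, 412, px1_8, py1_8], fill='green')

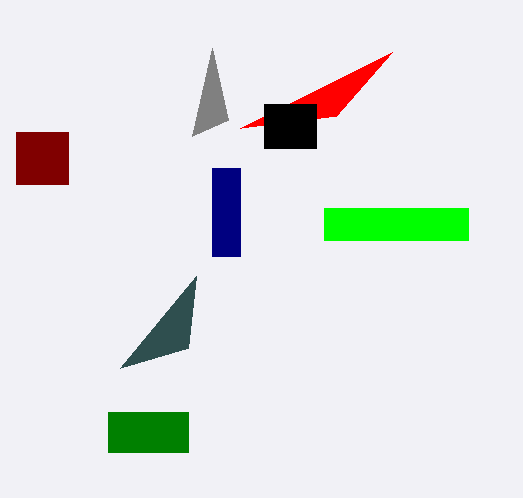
px1_1 = 120
py1_1 = 368
px1_2 = 240
py1_2 = 128
px0_3 = 212
py0_3 = 168
px1_3 = 240
py1_3 = 256
py2_4 = 120
px0_5 = 16
py0_5 = 132
px1_5 = 68
py1_5 = 184
px0_6 = 264
py0_6 = 104
px1_6 = 316
px0_7 = 324
py0_7 = 208
py1_7 = 240
px1_8 = 188
py1_8 = 452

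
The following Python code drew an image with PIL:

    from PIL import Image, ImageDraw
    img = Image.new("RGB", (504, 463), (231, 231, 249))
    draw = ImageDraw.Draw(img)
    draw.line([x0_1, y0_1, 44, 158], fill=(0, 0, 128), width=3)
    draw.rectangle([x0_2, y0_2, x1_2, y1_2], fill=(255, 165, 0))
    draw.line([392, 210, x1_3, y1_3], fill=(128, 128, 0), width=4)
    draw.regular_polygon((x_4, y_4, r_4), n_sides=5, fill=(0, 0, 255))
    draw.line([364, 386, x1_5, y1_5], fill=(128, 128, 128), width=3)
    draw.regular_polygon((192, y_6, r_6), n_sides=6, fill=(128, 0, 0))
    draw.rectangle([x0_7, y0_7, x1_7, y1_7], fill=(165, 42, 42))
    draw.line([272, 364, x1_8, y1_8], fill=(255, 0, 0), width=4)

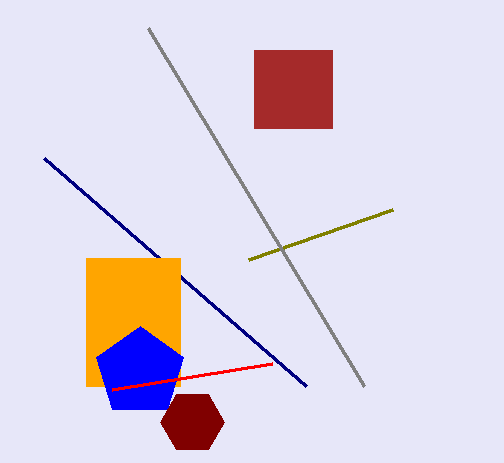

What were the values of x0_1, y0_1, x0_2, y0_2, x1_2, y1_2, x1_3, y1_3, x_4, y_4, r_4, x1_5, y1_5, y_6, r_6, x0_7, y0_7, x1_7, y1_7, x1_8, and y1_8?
x0_1 = 306; y0_1 = 386; x0_2 = 86; y0_2 = 258; x1_2 = 180; y1_2 = 386; x1_3 = 248; y1_3 = 260; x_4 = 140; y_4 = 372; r_4 = 46; x1_5 = 148; y1_5 = 28; y_6 = 422; r_6 = 32; x0_7 = 254; y0_7 = 50; x1_7 = 332; y1_7 = 128; x1_8 = 112; y1_8 = 390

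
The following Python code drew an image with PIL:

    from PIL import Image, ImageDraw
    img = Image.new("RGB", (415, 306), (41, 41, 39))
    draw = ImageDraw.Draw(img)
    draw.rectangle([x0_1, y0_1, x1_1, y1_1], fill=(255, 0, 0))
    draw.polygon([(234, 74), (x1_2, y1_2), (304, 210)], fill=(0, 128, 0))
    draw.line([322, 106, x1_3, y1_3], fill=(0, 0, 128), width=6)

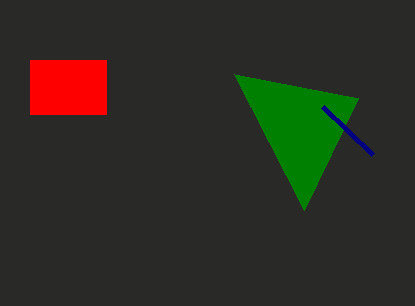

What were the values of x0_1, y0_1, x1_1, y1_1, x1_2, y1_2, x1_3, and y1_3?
x0_1 = 30; y0_1 = 60; x1_1 = 106; y1_1 = 114; x1_2 = 358; y1_2 = 98; x1_3 = 372; y1_3 = 154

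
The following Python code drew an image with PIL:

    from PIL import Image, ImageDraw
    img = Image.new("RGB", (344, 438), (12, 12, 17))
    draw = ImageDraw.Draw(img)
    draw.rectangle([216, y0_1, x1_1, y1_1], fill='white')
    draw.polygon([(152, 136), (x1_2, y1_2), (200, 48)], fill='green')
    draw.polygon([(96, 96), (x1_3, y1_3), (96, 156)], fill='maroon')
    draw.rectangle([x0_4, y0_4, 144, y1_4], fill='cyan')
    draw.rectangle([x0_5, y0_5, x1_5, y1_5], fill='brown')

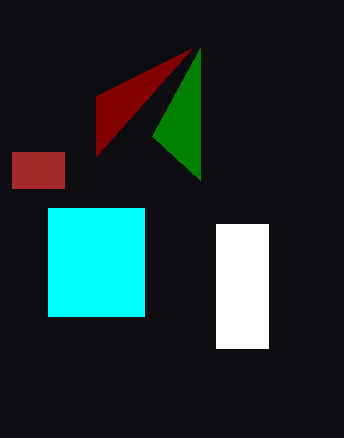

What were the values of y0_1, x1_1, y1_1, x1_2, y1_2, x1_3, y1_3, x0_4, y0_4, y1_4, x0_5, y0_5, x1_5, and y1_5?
y0_1 = 224
x1_1 = 268
y1_1 = 348
x1_2 = 200
y1_2 = 180
x1_3 = 192
y1_3 = 48
x0_4 = 48
y0_4 = 208
y1_4 = 316
x0_5 = 12
y0_5 = 152
x1_5 = 64
y1_5 = 188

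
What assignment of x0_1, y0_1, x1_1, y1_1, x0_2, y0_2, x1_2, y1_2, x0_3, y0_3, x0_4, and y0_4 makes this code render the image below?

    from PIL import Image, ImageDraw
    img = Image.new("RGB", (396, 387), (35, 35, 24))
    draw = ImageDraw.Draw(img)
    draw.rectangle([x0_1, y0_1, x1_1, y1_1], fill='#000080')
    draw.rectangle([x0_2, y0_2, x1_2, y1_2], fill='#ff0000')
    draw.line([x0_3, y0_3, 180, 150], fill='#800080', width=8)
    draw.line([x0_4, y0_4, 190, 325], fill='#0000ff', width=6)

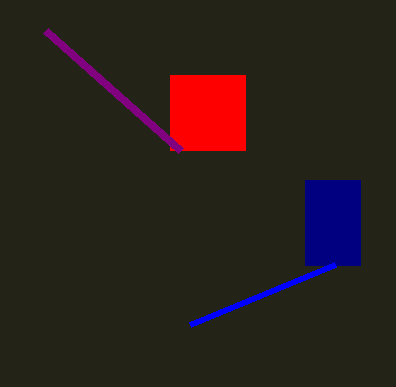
x0_1 = 305
y0_1 = 180
x1_1 = 360
y1_1 = 265
x0_2 = 170
y0_2 = 75
x1_2 = 245
y1_2 = 150
x0_3 = 45
y0_3 = 30
x0_4 = 335
y0_4 = 265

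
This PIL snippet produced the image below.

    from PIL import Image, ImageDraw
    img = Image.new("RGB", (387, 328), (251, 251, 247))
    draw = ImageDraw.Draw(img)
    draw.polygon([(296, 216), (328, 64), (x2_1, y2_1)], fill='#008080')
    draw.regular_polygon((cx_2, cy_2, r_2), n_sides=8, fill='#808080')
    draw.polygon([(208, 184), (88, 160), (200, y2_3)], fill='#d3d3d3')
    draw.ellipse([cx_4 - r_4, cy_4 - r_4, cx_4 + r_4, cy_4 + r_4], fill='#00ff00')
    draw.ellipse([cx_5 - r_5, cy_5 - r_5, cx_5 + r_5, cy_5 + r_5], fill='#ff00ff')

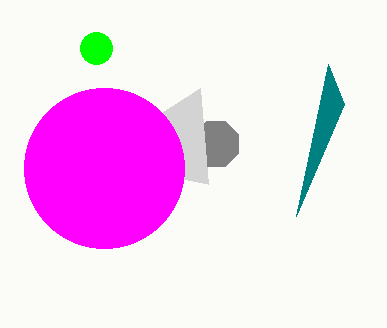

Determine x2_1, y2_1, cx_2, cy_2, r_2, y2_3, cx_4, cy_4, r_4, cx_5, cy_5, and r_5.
x2_1 = 344, y2_1 = 104, cx_2 = 216, cy_2 = 144, r_2 = 24, y2_3 = 88, cx_4 = 96, cy_4 = 48, r_4 = 16, cx_5 = 104, cy_5 = 168, r_5 = 80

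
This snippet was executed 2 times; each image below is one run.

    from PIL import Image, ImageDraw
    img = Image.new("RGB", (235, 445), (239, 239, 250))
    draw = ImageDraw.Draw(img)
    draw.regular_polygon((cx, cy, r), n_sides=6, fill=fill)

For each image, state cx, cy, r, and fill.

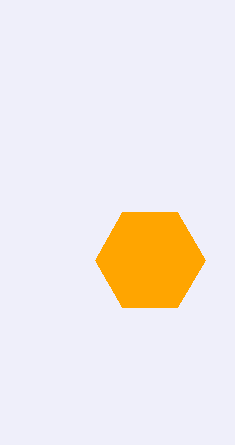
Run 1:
cx = 150
cy = 260
r = 55
fill = 'orange'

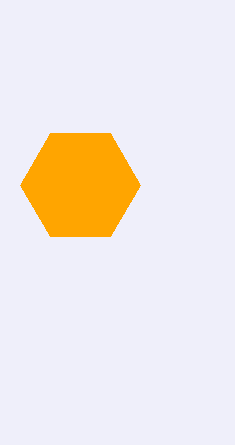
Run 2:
cx = 80; cy = 185; r = 60; fill = 'orange'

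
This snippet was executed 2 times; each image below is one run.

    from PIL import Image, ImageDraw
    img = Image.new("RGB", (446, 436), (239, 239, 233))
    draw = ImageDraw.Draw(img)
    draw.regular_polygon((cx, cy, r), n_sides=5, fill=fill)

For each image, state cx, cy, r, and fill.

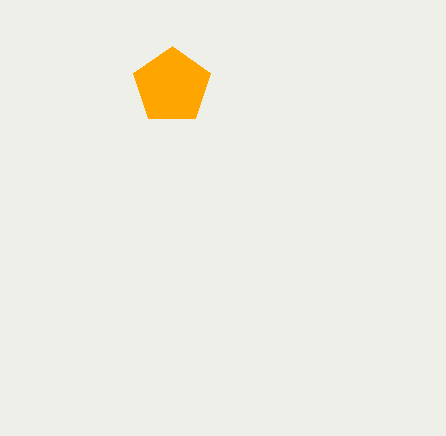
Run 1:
cx = 172, cy = 86, r = 40, fill = 'orange'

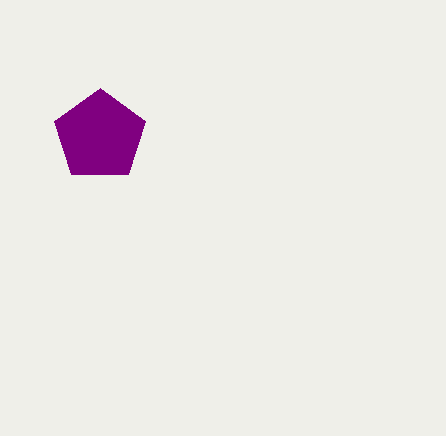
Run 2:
cx = 100
cy = 136
r = 48
fill = 'purple'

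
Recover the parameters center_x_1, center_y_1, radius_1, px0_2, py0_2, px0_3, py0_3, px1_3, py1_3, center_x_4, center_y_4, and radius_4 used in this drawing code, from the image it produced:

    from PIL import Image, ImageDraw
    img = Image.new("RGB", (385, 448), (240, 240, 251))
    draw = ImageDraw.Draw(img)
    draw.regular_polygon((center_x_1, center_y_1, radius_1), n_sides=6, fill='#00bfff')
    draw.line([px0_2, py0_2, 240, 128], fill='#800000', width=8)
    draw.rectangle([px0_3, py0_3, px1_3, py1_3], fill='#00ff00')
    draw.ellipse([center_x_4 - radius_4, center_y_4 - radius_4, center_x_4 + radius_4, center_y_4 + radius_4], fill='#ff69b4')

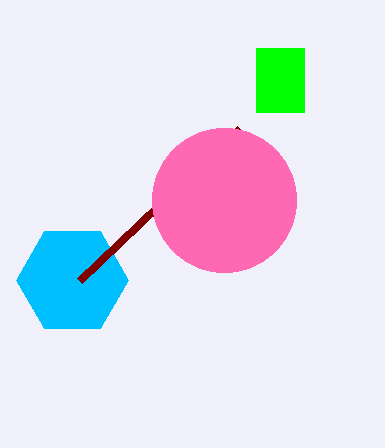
center_x_1 = 72; center_y_1 = 280; radius_1 = 56; px0_2 = 80; py0_2 = 280; px0_3 = 256; py0_3 = 48; px1_3 = 304; py1_3 = 112; center_x_4 = 224; center_y_4 = 200; radius_4 = 72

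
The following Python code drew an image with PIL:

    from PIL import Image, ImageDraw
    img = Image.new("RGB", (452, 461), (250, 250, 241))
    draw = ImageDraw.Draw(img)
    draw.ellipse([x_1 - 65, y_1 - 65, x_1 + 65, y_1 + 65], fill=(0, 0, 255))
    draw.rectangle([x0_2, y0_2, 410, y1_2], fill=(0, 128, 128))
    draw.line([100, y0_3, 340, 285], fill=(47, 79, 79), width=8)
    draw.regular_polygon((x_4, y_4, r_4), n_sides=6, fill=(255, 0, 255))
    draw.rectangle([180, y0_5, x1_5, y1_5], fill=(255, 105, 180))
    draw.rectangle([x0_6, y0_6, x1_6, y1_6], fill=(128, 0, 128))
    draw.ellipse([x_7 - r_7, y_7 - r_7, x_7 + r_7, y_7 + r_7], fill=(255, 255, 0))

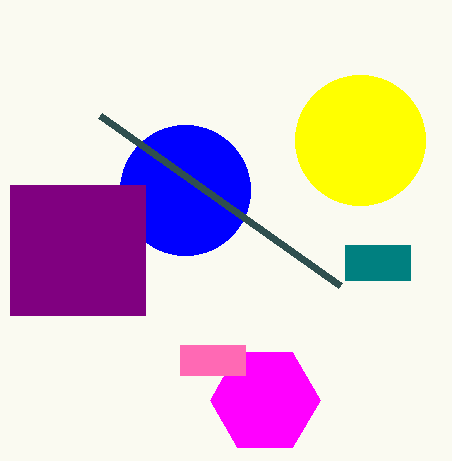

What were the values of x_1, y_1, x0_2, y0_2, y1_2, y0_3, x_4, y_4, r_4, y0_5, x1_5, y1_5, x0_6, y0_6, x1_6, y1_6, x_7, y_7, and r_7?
x_1 = 185, y_1 = 190, x0_2 = 345, y0_2 = 245, y1_2 = 280, y0_3 = 115, x_4 = 265, y_4 = 400, r_4 = 55, y0_5 = 345, x1_5 = 245, y1_5 = 375, x0_6 = 10, y0_6 = 185, x1_6 = 145, y1_6 = 315, x_7 = 360, y_7 = 140, r_7 = 65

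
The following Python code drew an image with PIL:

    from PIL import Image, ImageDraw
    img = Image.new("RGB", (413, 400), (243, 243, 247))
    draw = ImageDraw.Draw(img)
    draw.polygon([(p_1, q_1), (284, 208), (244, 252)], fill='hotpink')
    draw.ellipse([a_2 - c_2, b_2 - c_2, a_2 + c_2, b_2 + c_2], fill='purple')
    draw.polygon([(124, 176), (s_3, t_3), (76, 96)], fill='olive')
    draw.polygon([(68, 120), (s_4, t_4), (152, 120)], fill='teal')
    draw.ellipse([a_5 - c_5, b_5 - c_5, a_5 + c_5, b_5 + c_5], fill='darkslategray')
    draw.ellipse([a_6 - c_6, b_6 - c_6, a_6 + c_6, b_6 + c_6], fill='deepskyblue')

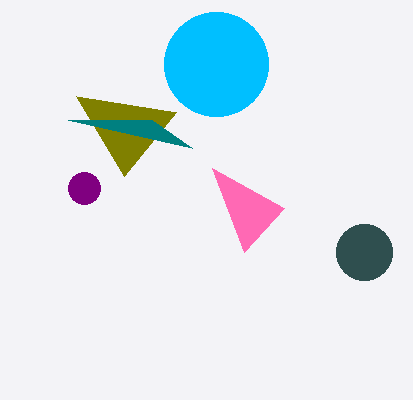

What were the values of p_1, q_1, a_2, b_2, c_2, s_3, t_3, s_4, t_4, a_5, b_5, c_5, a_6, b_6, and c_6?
p_1 = 212; q_1 = 168; a_2 = 84; b_2 = 188; c_2 = 16; s_3 = 176; t_3 = 112; s_4 = 192; t_4 = 148; a_5 = 364; b_5 = 252; c_5 = 28; a_6 = 216; b_6 = 64; c_6 = 52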